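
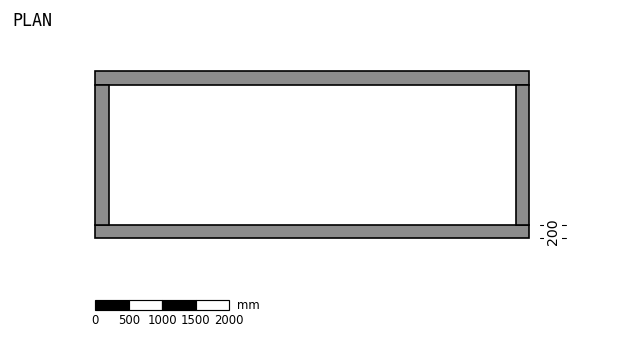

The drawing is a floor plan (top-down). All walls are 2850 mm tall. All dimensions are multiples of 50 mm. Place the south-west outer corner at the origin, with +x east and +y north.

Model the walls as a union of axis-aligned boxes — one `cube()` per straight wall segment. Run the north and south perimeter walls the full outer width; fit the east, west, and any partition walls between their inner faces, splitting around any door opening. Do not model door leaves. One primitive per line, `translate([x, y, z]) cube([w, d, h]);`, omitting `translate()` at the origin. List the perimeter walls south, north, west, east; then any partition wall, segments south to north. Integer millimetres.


cube([6500, 200, 2850]);
translate([0, 2300, 0]) cube([6500, 200, 2850]);
translate([0, 200, 0]) cube([200, 2100, 2850]);
translate([6300, 200, 0]) cube([200, 2100, 2850]);


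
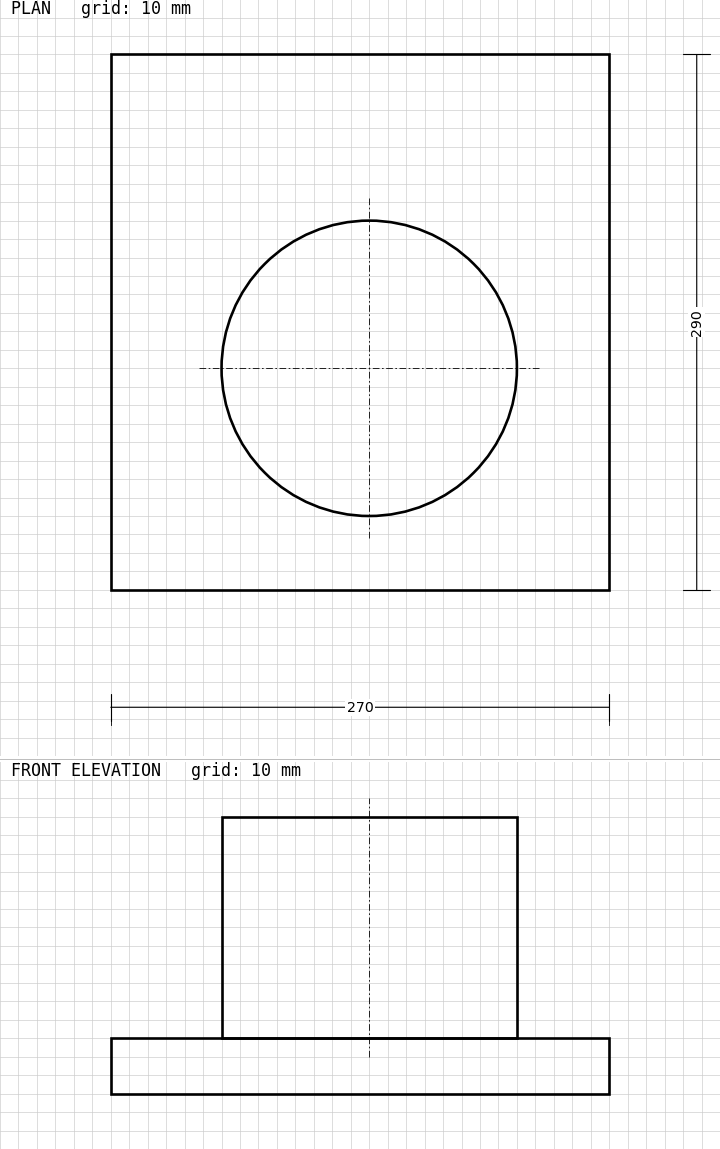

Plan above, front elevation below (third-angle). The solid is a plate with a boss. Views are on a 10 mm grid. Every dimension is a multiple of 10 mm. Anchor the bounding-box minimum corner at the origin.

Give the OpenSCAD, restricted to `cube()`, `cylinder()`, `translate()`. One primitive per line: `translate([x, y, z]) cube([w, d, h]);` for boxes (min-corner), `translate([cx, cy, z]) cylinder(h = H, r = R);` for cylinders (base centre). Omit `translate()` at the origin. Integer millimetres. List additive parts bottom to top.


cube([270, 290, 30]);
translate([140, 120, 30]) cylinder(h = 120, r = 80);


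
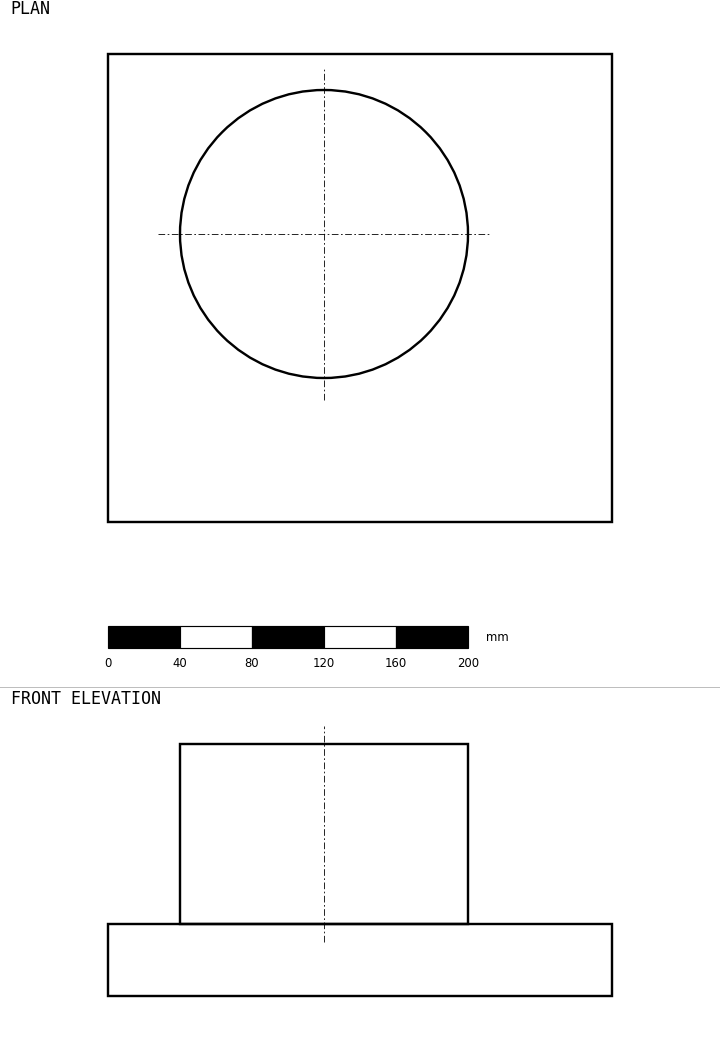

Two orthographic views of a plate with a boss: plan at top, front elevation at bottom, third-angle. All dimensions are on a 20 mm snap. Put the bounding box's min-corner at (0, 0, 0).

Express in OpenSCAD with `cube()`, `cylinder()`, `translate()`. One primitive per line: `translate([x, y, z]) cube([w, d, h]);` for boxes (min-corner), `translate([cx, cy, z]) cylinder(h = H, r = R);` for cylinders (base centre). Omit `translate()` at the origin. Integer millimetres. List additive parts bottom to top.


cube([280, 260, 40]);
translate([120, 160, 40]) cylinder(h = 100, r = 80);


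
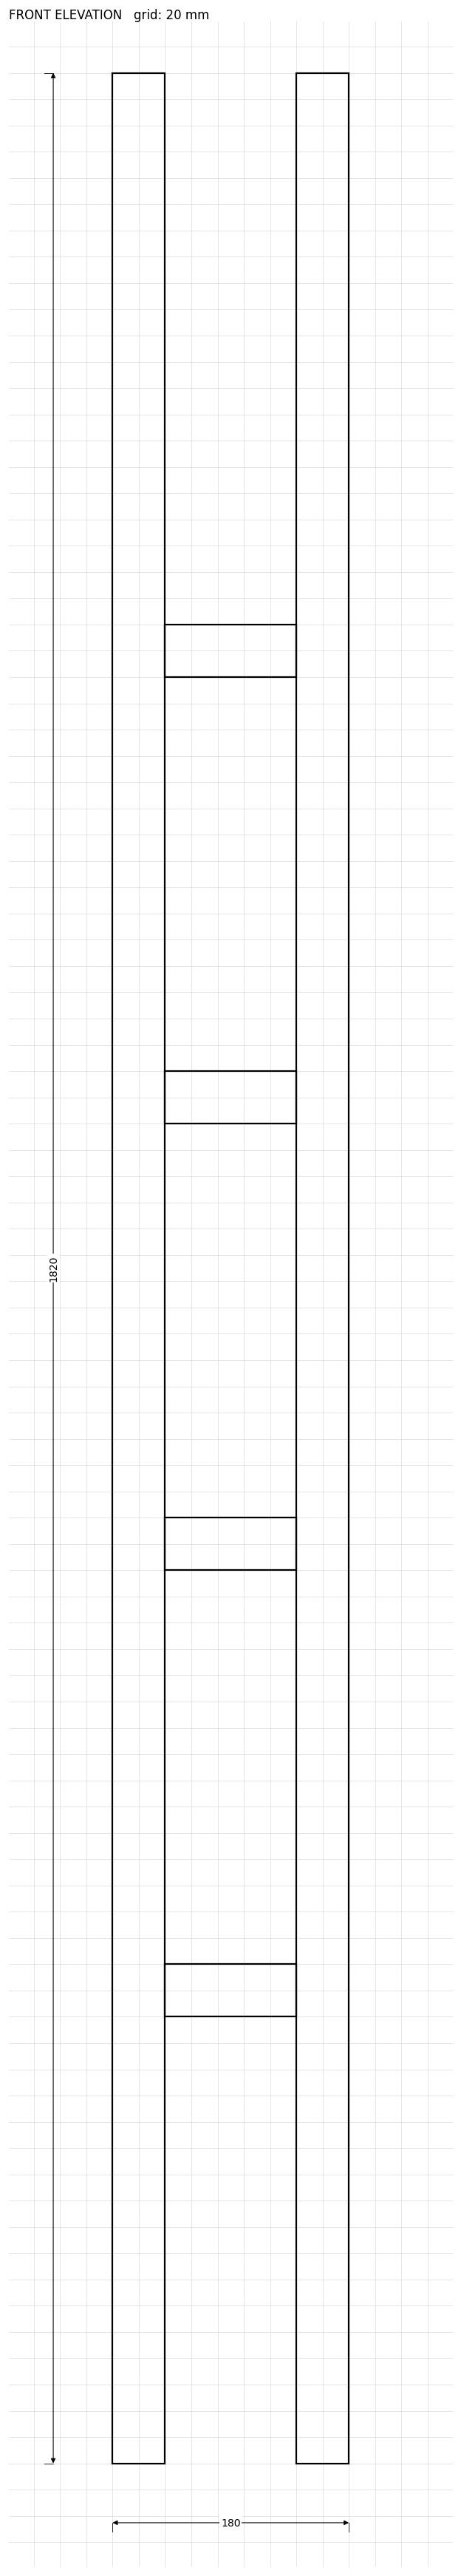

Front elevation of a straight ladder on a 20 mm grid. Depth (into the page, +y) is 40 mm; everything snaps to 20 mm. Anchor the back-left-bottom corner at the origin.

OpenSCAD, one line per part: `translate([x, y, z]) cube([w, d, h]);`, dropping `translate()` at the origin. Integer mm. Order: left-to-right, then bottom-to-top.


cube([40, 40, 1820]);
translate([40, 0, 340]) cube([100, 40, 40]);
translate([40, 0, 680]) cube([100, 40, 40]);
translate([40, 0, 1020]) cube([100, 40, 40]);
translate([40, 0, 1360]) cube([100, 40, 40]);
translate([140, 0, 0]) cube([40, 40, 1820]);


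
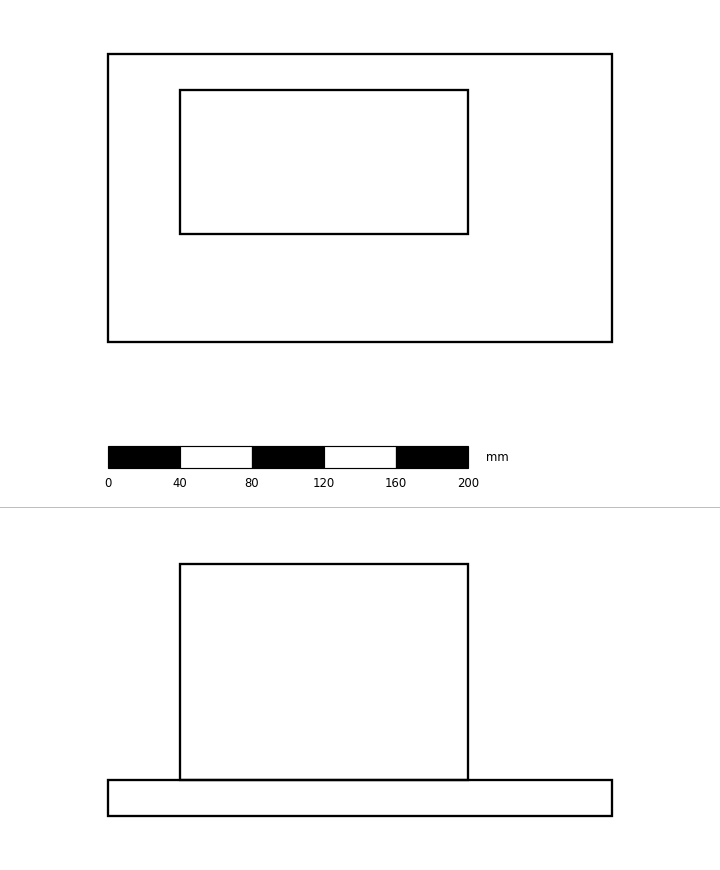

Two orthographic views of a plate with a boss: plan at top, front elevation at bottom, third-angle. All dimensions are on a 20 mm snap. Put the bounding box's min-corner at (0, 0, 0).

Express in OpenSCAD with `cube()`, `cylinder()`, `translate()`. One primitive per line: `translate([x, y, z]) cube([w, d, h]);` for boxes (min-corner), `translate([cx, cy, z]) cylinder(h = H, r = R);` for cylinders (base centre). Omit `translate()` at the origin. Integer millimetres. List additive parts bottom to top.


cube([280, 160, 20]);
translate([40, 60, 20]) cube([160, 80, 120]);


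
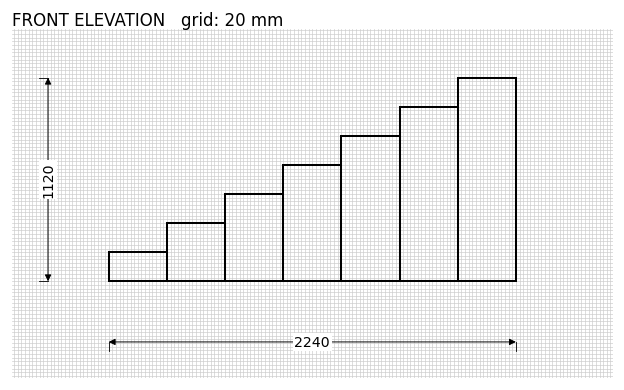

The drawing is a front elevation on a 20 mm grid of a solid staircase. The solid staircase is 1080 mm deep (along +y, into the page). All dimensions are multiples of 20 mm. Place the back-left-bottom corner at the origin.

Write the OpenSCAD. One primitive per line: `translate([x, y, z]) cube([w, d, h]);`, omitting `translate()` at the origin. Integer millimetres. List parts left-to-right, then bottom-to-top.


cube([320, 1080, 160]);
translate([320, 0, 0]) cube([320, 1080, 320]);
translate([640, 0, 0]) cube([320, 1080, 480]);
translate([960, 0, 0]) cube([320, 1080, 640]);
translate([1280, 0, 0]) cube([320, 1080, 800]);
translate([1600, 0, 0]) cube([320, 1080, 960]);
translate([1920, 0, 0]) cube([320, 1080, 1120]);


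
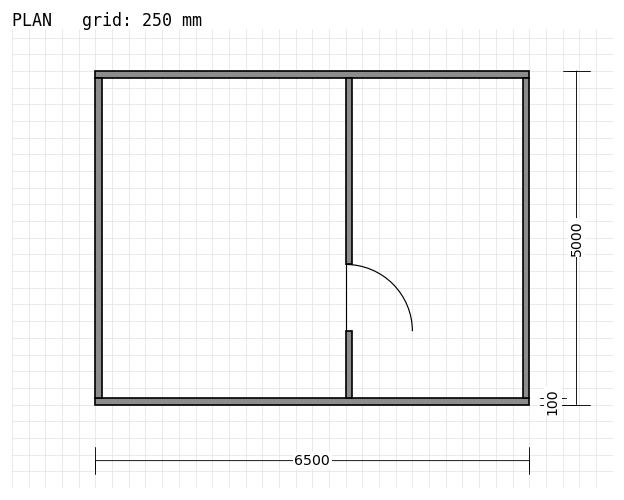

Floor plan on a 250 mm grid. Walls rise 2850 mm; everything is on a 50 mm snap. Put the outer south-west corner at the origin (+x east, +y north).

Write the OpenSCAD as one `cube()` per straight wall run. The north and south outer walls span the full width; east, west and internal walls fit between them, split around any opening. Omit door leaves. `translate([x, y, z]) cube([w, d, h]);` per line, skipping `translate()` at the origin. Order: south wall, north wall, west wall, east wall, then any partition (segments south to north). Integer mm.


cube([6500, 100, 2850]);
translate([0, 4900, 0]) cube([6500, 100, 2850]);
translate([0, 100, 0]) cube([100, 4800, 2850]);
translate([6400, 100, 0]) cube([100, 4800, 2850]);
translate([3750, 100, 0]) cube([100, 1000, 2850]);
translate([3750, 2100, 0]) cube([100, 2800, 2850]);


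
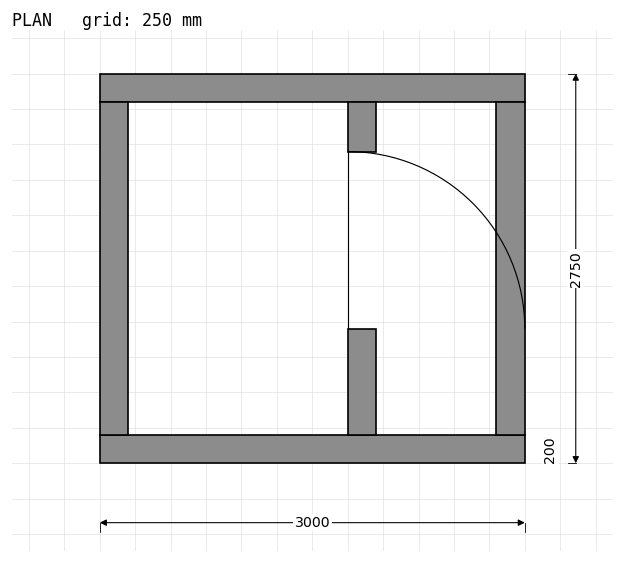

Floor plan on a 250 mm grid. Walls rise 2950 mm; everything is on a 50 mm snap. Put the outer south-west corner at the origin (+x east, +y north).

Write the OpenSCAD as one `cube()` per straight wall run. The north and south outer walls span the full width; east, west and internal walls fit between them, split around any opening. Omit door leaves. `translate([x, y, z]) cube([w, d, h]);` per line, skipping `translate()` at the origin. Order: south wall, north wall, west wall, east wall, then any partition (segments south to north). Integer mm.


cube([3000, 200, 2950]);
translate([0, 2550, 0]) cube([3000, 200, 2950]);
translate([0, 200, 0]) cube([200, 2350, 2950]);
translate([2800, 200, 0]) cube([200, 2350, 2950]);
translate([1750, 200, 0]) cube([200, 750, 2950]);
translate([1750, 2200, 0]) cube([200, 350, 2950]);


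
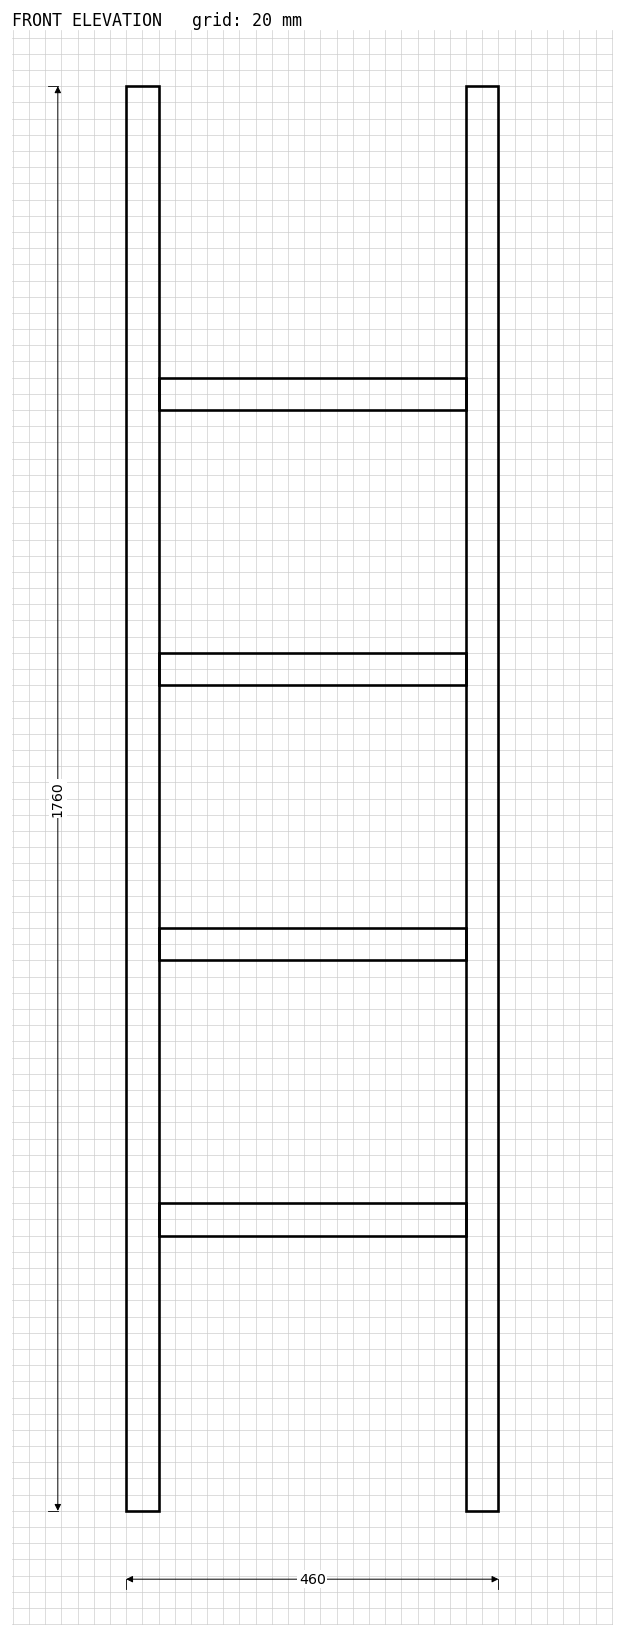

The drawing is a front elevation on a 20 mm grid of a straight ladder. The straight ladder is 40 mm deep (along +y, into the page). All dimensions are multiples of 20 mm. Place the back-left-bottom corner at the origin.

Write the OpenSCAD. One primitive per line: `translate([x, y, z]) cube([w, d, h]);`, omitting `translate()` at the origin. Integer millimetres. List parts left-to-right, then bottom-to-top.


cube([40, 40, 1760]);
translate([40, 0, 340]) cube([380, 40, 40]);
translate([40, 0, 680]) cube([380, 40, 40]);
translate([40, 0, 1020]) cube([380, 40, 40]);
translate([40, 0, 1360]) cube([380, 40, 40]);
translate([420, 0, 0]) cube([40, 40, 1760]);


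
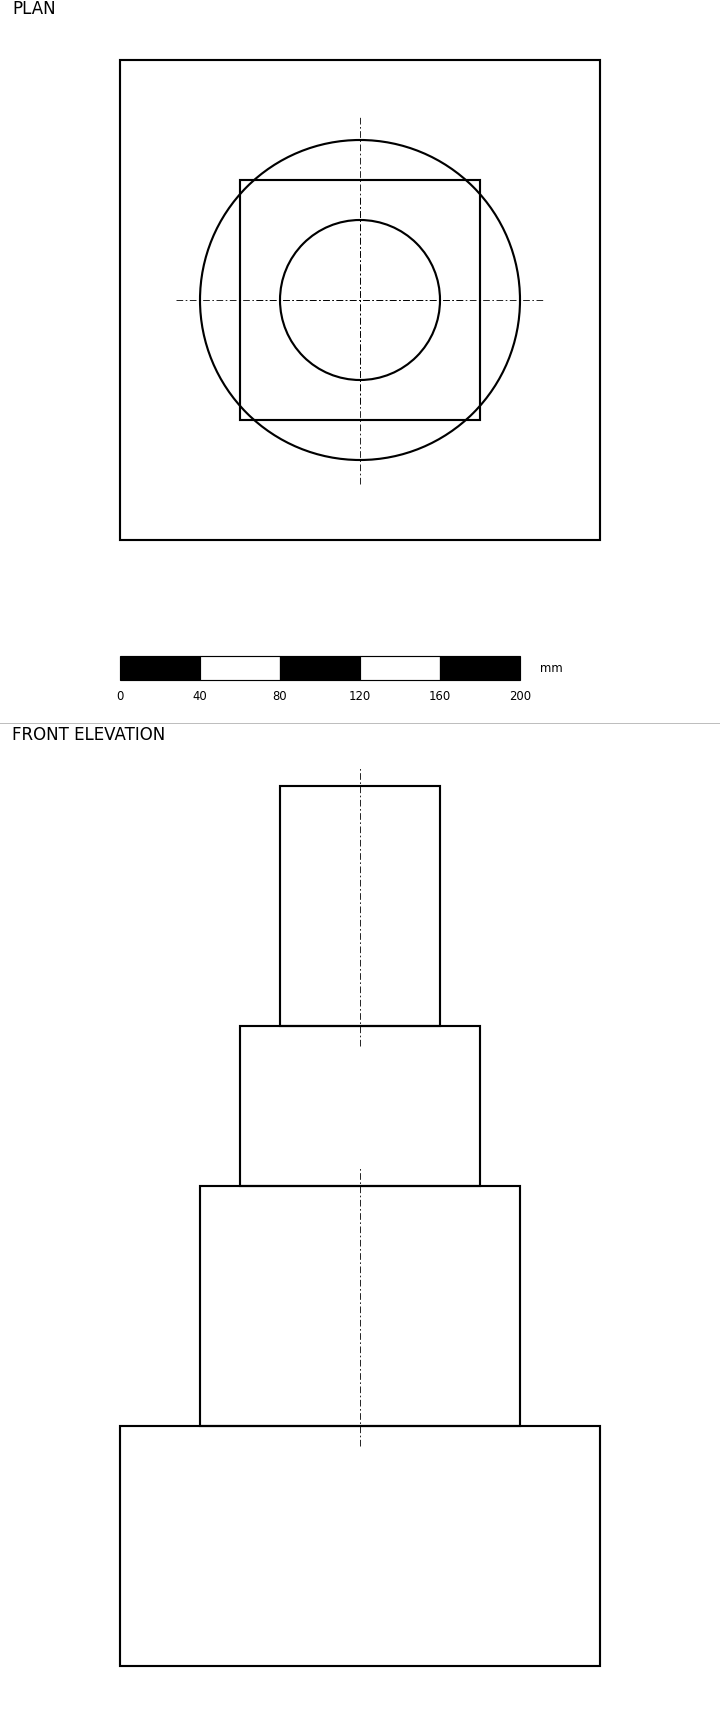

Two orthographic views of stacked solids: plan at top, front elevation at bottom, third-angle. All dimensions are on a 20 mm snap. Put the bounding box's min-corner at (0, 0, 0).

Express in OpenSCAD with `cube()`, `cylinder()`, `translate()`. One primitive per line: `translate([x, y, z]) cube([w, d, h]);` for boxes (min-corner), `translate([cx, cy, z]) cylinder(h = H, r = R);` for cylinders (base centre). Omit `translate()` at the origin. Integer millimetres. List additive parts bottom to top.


cube([240, 240, 120]);
translate([120, 120, 120]) cylinder(h = 120, r = 80);
translate([60, 60, 240]) cube([120, 120, 80]);
translate([120, 120, 320]) cylinder(h = 120, r = 40);


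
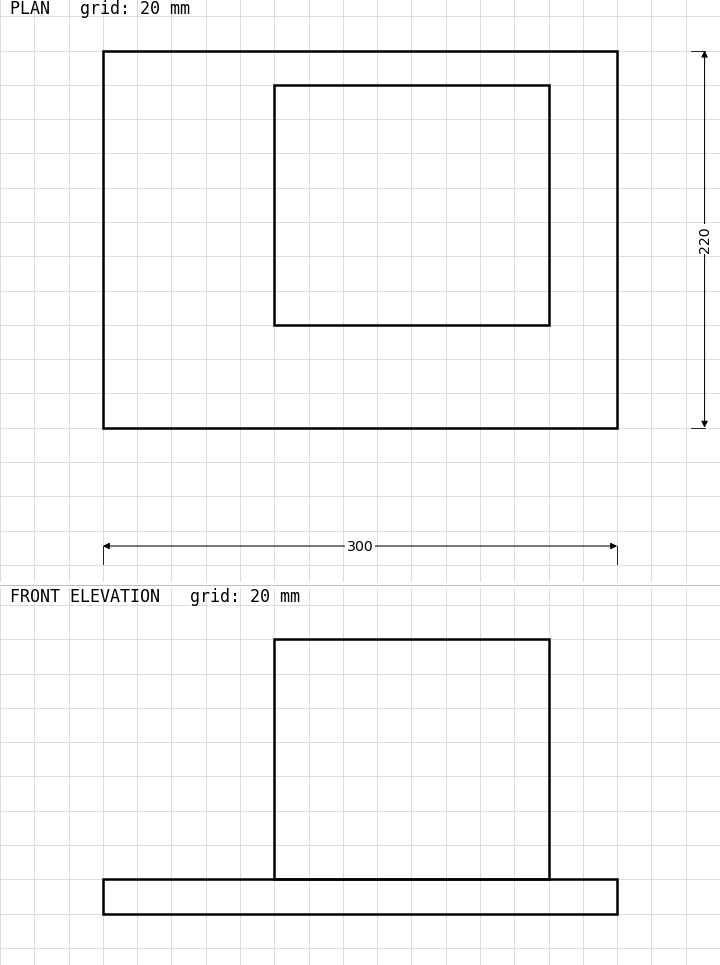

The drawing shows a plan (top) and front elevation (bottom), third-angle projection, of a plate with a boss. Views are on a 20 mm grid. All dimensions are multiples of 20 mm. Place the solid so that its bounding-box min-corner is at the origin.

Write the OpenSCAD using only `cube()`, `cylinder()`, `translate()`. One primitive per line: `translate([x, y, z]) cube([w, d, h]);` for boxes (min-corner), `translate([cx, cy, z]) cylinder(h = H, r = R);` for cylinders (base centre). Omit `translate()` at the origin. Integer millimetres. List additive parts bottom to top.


cube([300, 220, 20]);
translate([100, 60, 20]) cube([160, 140, 140]);


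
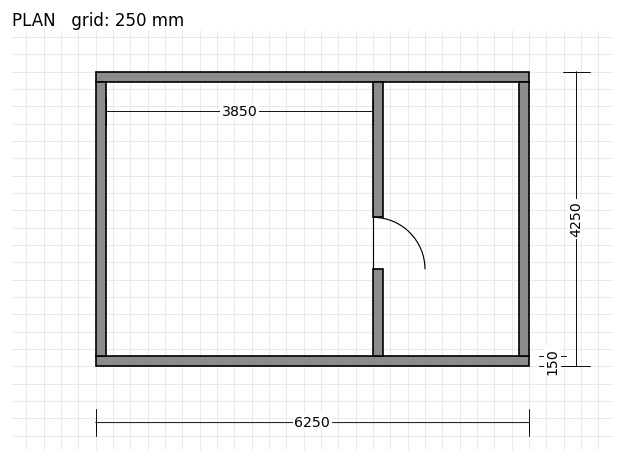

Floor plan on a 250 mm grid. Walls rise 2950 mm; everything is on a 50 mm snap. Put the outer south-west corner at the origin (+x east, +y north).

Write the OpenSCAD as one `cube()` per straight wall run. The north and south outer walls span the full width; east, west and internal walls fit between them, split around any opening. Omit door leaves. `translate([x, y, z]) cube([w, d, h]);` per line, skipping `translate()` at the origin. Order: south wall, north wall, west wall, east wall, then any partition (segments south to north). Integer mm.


cube([6250, 150, 2950]);
translate([0, 4100, 0]) cube([6250, 150, 2950]);
translate([0, 150, 0]) cube([150, 3950, 2950]);
translate([6100, 150, 0]) cube([150, 3950, 2950]);
translate([4000, 150, 0]) cube([150, 1250, 2950]);
translate([4000, 2150, 0]) cube([150, 1950, 2950]);


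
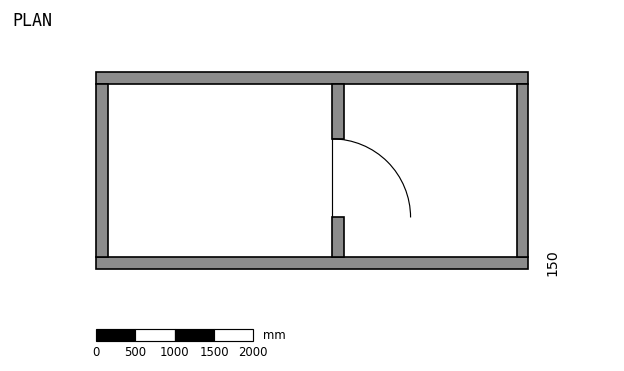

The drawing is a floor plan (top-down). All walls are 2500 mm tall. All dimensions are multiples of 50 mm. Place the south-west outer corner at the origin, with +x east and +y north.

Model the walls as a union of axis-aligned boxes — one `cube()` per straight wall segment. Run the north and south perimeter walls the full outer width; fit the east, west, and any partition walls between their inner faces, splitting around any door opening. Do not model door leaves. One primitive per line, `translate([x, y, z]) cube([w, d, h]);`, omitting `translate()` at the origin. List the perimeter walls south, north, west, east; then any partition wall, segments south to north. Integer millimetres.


cube([5500, 150, 2500]);
translate([0, 2350, 0]) cube([5500, 150, 2500]);
translate([0, 150, 0]) cube([150, 2200, 2500]);
translate([5350, 150, 0]) cube([150, 2200, 2500]);
translate([3000, 150, 0]) cube([150, 500, 2500]);
translate([3000, 1650, 0]) cube([150, 700, 2500]);


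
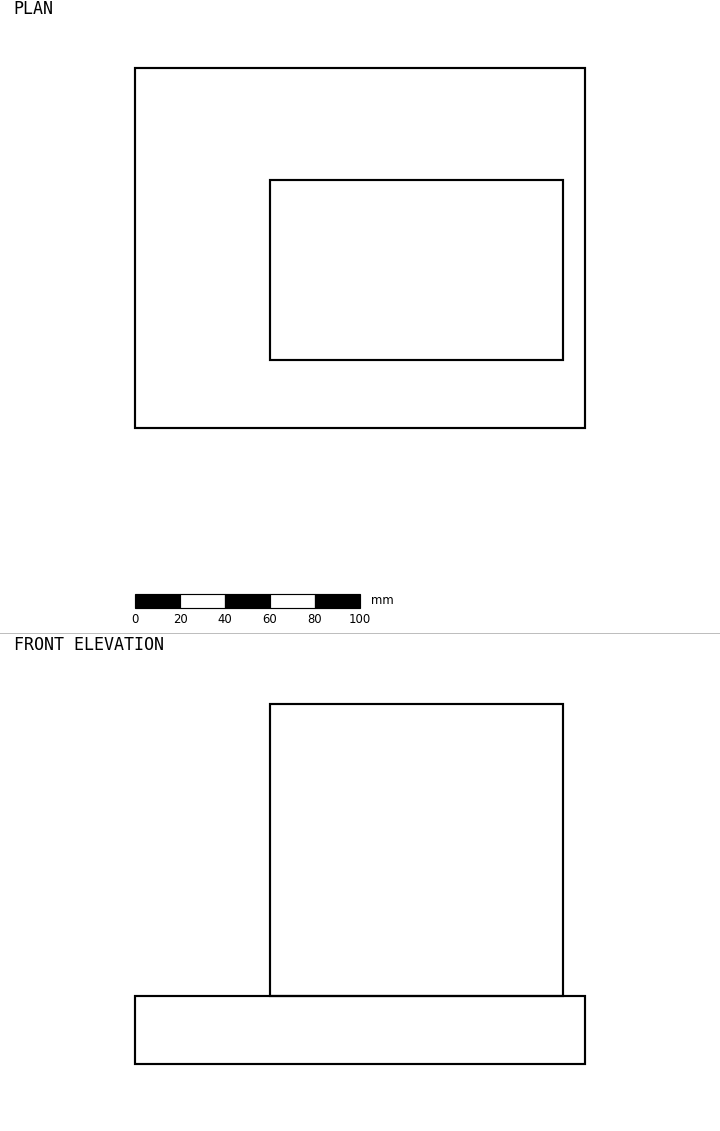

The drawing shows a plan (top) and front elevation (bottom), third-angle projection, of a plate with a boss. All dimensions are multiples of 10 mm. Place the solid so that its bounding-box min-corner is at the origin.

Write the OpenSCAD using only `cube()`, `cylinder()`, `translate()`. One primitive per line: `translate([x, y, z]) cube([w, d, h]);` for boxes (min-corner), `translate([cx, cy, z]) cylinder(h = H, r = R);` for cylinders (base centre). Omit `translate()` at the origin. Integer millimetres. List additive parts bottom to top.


cube([200, 160, 30]);
translate([60, 30, 30]) cube([130, 80, 130]);


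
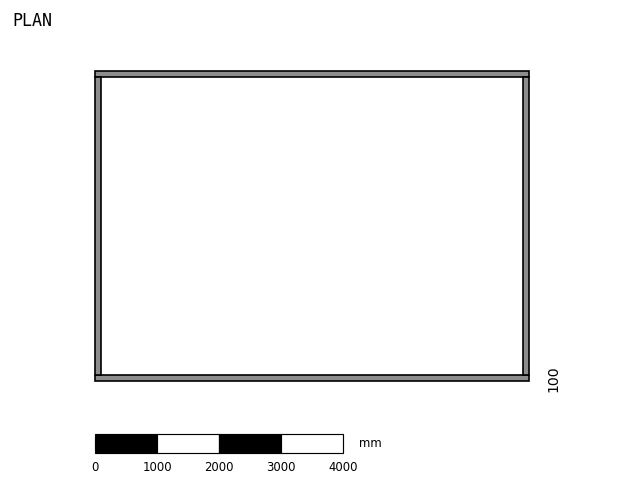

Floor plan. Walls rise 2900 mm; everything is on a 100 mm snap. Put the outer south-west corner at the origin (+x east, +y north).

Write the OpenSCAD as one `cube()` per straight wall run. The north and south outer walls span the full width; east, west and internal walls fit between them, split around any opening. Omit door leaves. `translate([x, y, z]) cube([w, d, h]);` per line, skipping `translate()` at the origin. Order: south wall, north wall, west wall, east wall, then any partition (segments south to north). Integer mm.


cube([7000, 100, 2900]);
translate([0, 4900, 0]) cube([7000, 100, 2900]);
translate([0, 100, 0]) cube([100, 4800, 2900]);
translate([6900, 100, 0]) cube([100, 4800, 2900]);


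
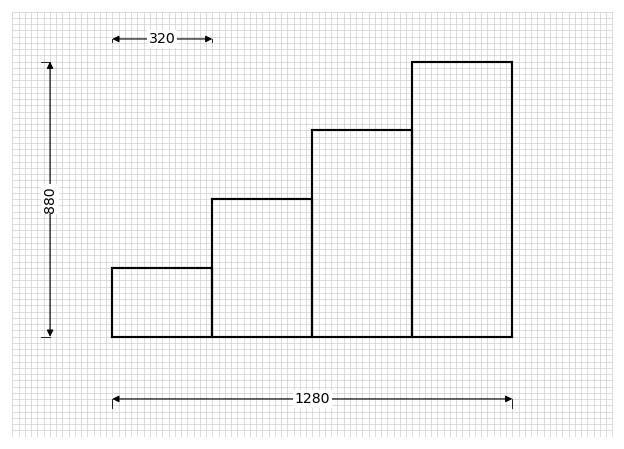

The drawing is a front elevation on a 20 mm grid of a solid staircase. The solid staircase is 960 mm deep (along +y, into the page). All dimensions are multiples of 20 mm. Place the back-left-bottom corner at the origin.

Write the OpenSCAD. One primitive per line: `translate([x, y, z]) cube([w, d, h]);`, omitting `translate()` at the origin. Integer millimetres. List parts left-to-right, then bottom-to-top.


cube([320, 960, 220]);
translate([320, 0, 0]) cube([320, 960, 440]);
translate([640, 0, 0]) cube([320, 960, 660]);
translate([960, 0, 0]) cube([320, 960, 880]);


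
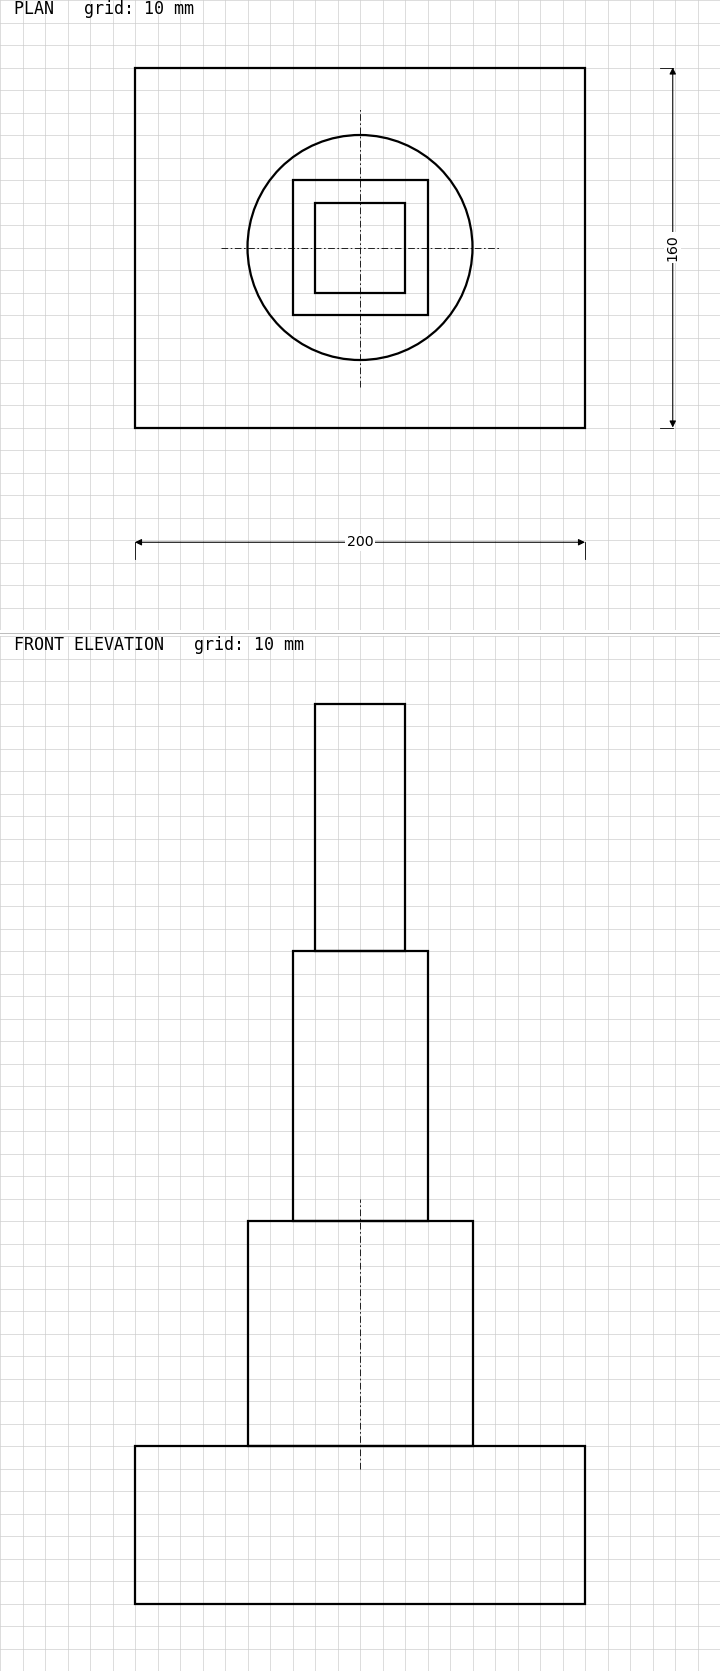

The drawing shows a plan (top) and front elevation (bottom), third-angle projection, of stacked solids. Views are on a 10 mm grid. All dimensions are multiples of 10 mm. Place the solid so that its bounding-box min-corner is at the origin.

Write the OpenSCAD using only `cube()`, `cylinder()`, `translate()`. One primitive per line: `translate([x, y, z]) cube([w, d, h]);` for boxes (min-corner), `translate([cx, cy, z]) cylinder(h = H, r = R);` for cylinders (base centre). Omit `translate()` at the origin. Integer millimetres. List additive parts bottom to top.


cube([200, 160, 70]);
translate([100, 80, 70]) cylinder(h = 100, r = 50);
translate([70, 50, 170]) cube([60, 60, 120]);
translate([80, 60, 290]) cube([40, 40, 110]);


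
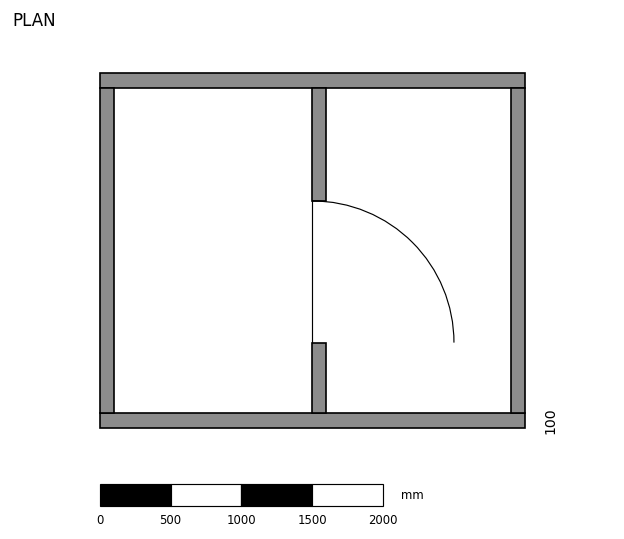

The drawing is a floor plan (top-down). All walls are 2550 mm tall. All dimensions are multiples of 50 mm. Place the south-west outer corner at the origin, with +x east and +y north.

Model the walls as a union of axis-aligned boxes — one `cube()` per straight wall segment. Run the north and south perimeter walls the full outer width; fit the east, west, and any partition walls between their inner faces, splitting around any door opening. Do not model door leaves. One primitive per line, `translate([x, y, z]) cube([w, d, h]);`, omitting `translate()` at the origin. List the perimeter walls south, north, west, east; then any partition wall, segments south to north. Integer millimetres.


cube([3000, 100, 2550]);
translate([0, 2400, 0]) cube([3000, 100, 2550]);
translate([0, 100, 0]) cube([100, 2300, 2550]);
translate([2900, 100, 0]) cube([100, 2300, 2550]);
translate([1500, 100, 0]) cube([100, 500, 2550]);
translate([1500, 1600, 0]) cube([100, 800, 2550]);


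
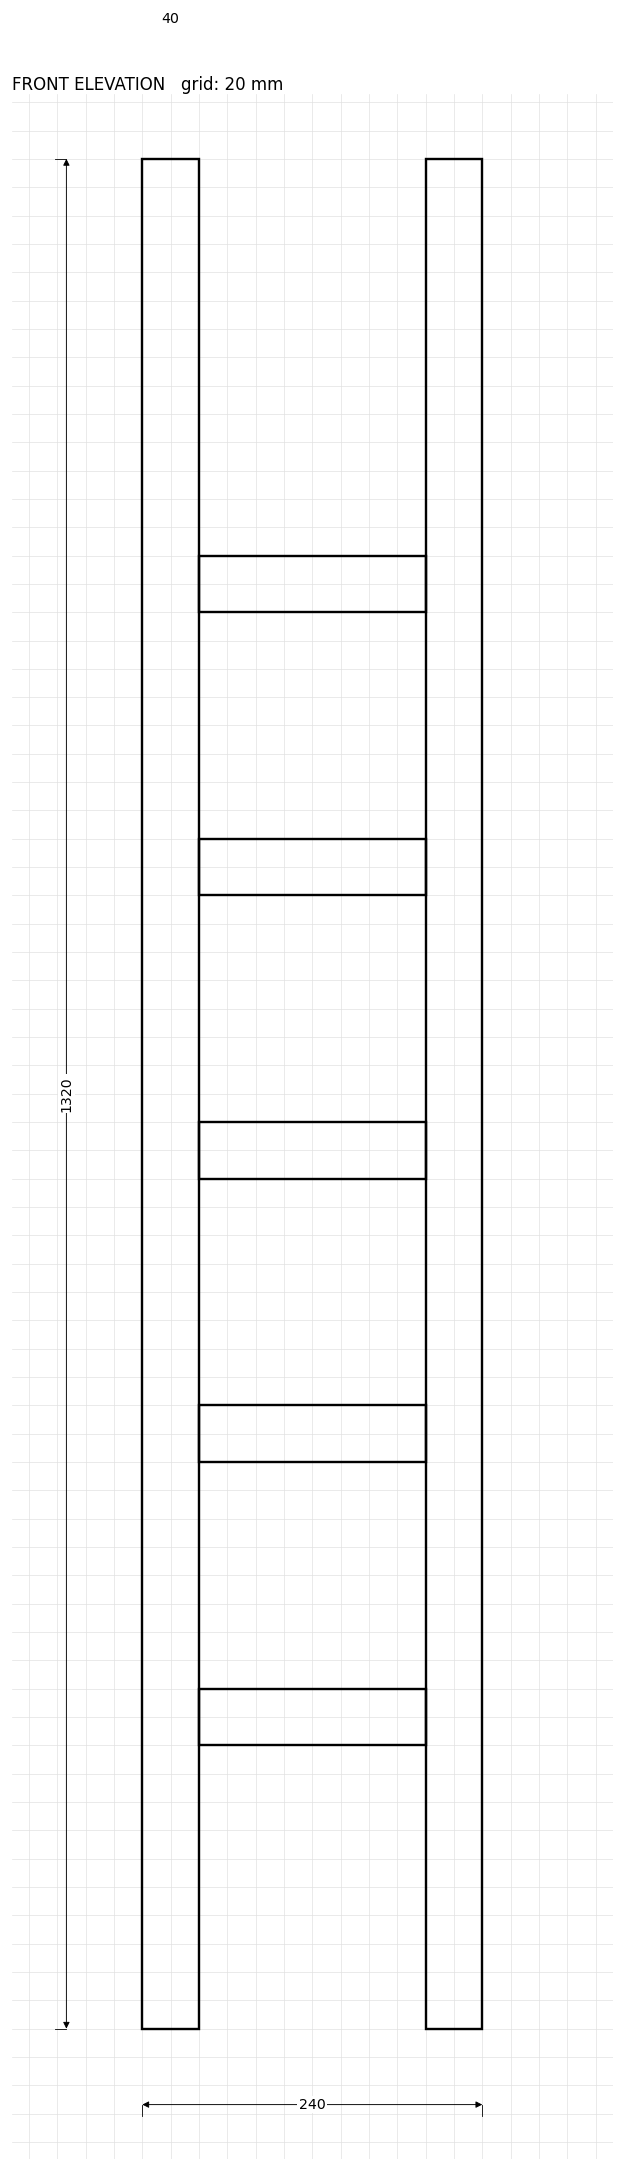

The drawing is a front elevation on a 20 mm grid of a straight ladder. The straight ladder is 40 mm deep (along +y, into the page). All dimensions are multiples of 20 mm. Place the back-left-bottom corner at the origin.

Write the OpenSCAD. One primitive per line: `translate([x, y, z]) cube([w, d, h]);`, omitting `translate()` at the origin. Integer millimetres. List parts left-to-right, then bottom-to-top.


cube([40, 40, 1320]);
translate([40, 0, 200]) cube([160, 40, 40]);
translate([40, 0, 400]) cube([160, 40, 40]);
translate([40, 0, 600]) cube([160, 40, 40]);
translate([40, 0, 800]) cube([160, 40, 40]);
translate([40, 0, 1000]) cube([160, 40, 40]);
translate([200, 0, 0]) cube([40, 40, 1320]);


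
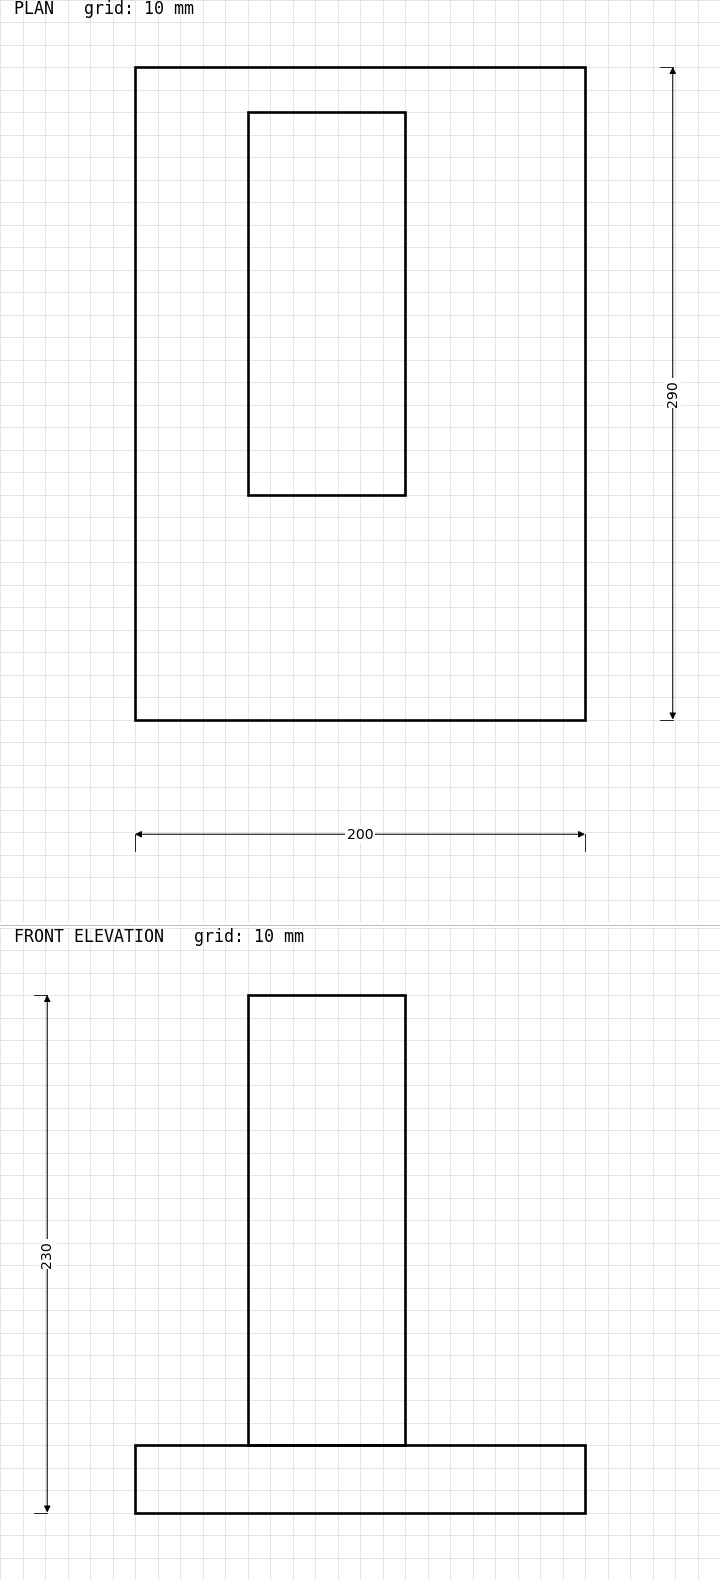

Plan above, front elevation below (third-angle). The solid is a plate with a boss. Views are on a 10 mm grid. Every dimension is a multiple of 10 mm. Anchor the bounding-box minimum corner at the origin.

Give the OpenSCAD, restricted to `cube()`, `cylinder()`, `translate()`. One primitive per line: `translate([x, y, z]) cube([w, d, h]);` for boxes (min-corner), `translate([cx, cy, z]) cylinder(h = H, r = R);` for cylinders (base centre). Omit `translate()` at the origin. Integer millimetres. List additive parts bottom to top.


cube([200, 290, 30]);
translate([50, 100, 30]) cube([70, 170, 200]);


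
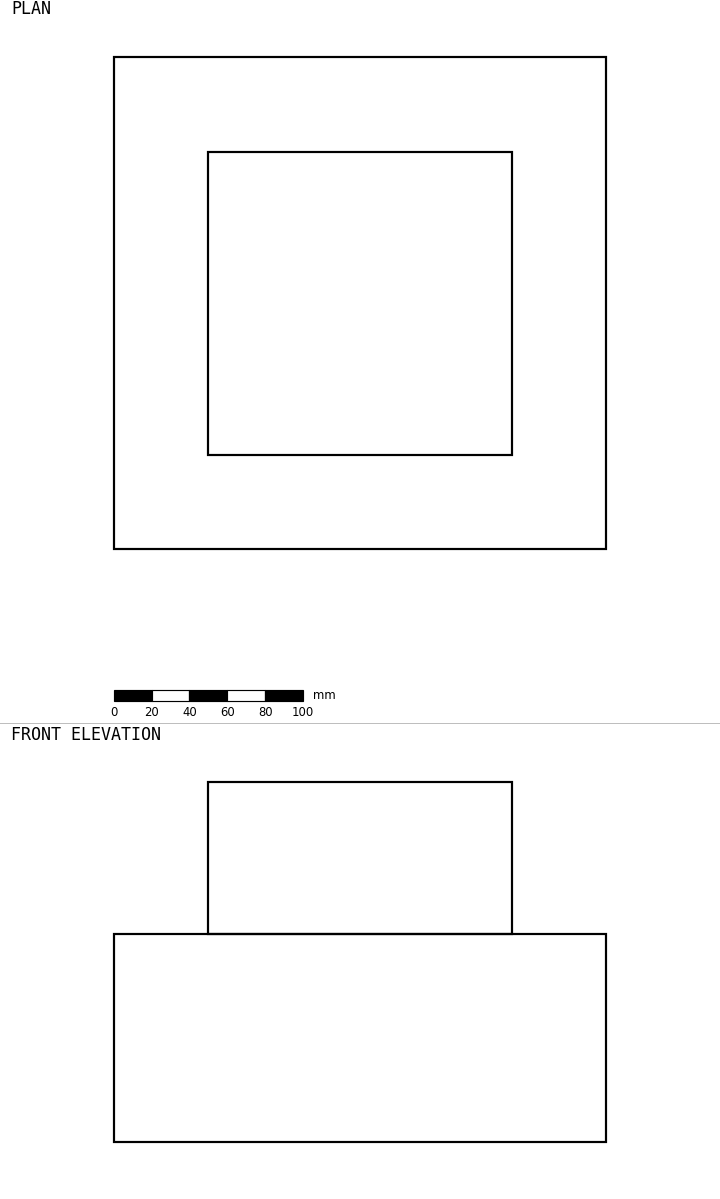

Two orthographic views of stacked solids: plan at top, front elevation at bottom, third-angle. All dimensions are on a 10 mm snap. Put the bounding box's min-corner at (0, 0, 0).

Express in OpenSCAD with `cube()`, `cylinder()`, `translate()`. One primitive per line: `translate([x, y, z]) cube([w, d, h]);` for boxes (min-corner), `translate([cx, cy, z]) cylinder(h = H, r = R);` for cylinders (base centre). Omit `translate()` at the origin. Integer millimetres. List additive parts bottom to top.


cube([260, 260, 110]);
translate([50, 50, 110]) cube([160, 160, 80]);


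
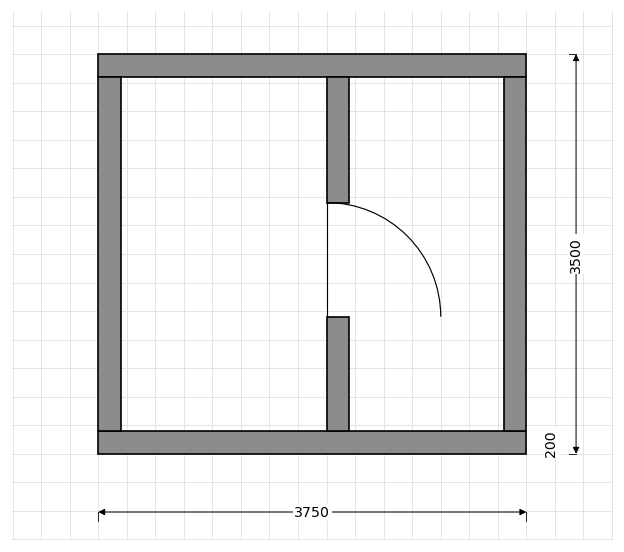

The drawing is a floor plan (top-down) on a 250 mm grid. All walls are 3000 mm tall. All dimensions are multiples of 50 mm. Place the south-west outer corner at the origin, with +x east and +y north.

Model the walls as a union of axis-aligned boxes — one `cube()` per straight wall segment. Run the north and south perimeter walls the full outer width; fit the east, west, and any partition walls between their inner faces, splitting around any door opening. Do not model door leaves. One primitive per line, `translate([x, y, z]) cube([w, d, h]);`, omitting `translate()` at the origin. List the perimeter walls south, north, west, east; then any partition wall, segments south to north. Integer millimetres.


cube([3750, 200, 3000]);
translate([0, 3300, 0]) cube([3750, 200, 3000]);
translate([0, 200, 0]) cube([200, 3100, 3000]);
translate([3550, 200, 0]) cube([200, 3100, 3000]);
translate([2000, 200, 0]) cube([200, 1000, 3000]);
translate([2000, 2200, 0]) cube([200, 1100, 3000]);


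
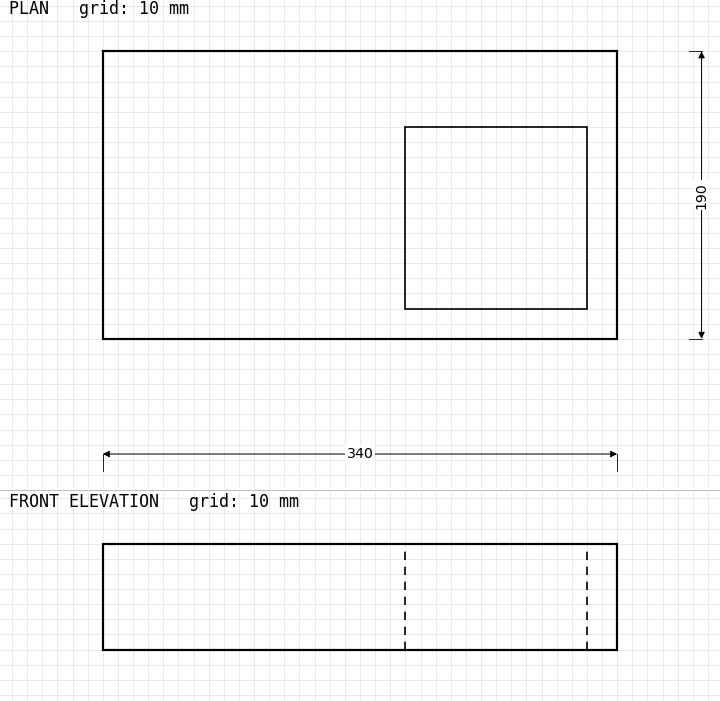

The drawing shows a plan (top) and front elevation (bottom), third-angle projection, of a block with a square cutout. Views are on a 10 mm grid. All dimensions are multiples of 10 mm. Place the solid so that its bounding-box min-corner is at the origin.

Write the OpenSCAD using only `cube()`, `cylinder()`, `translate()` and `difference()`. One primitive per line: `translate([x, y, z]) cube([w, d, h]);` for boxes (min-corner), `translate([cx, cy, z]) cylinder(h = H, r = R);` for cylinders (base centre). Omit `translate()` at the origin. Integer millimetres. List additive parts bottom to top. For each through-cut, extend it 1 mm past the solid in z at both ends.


difference() {
  cube([340, 190, 70]);
  translate([200, 20, -1]) cube([120, 120, 72]);
}


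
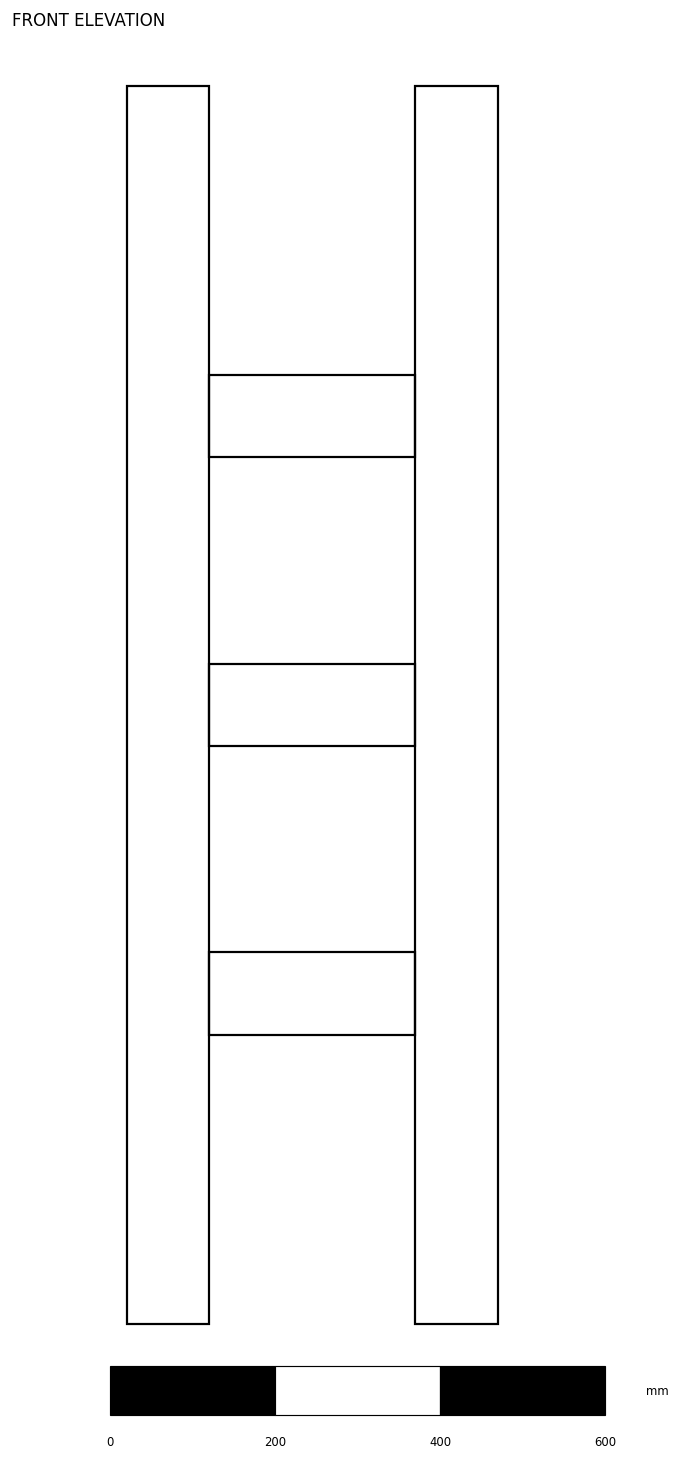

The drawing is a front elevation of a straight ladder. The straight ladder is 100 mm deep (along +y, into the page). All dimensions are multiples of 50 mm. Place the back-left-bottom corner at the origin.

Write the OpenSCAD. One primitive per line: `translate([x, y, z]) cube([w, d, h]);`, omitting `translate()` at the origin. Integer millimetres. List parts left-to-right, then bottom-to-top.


cube([100, 100, 1500]);
translate([100, 0, 350]) cube([250, 100, 100]);
translate([100, 0, 700]) cube([250, 100, 100]);
translate([100, 0, 1050]) cube([250, 100, 100]);
translate([350, 0, 0]) cube([100, 100, 1500]);


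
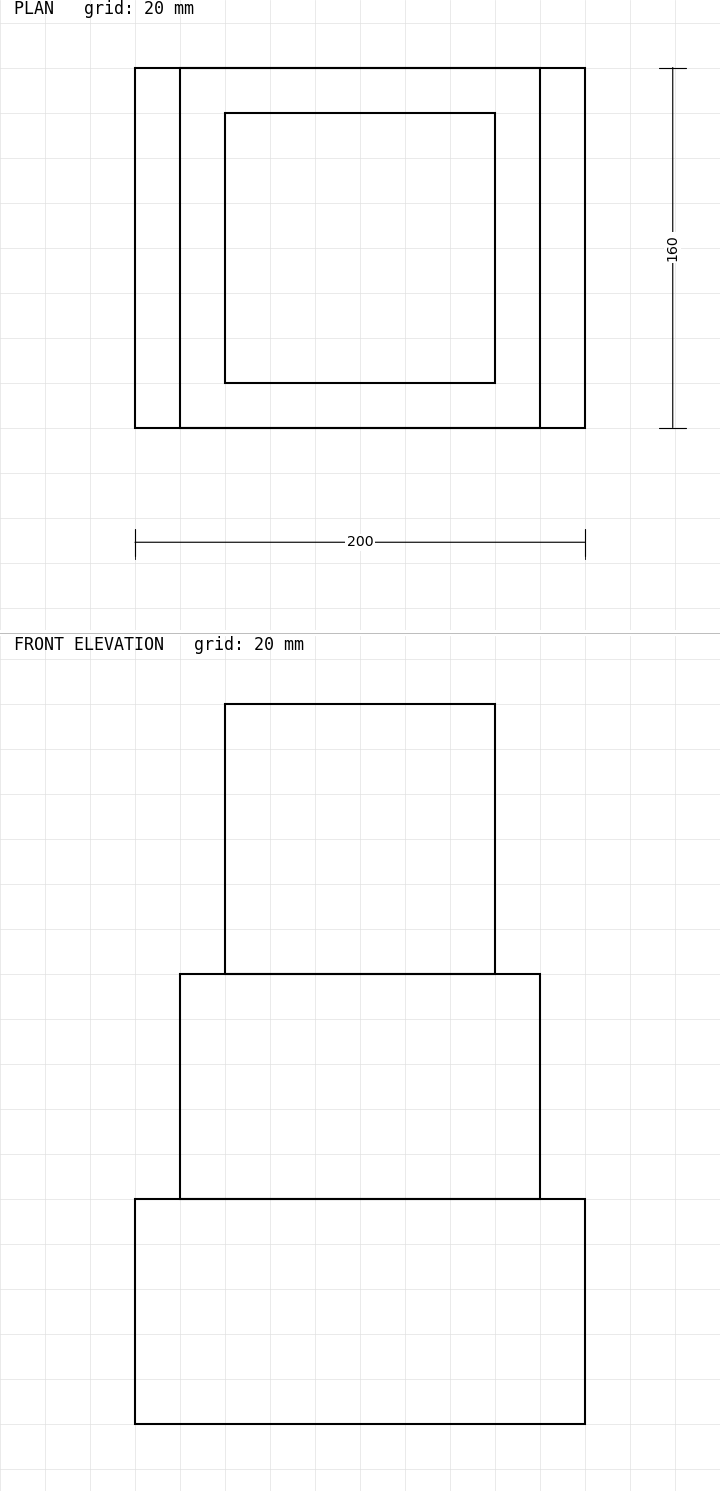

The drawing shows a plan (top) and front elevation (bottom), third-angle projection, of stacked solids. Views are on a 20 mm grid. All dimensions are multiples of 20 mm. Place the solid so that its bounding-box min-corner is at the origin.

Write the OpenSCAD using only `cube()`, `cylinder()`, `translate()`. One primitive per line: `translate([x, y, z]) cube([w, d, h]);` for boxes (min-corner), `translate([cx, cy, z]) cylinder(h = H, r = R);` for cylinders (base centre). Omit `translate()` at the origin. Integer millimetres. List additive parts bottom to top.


cube([200, 160, 100]);
translate([20, 0, 100]) cube([160, 160, 100]);
translate([40, 20, 200]) cube([120, 120, 120]);


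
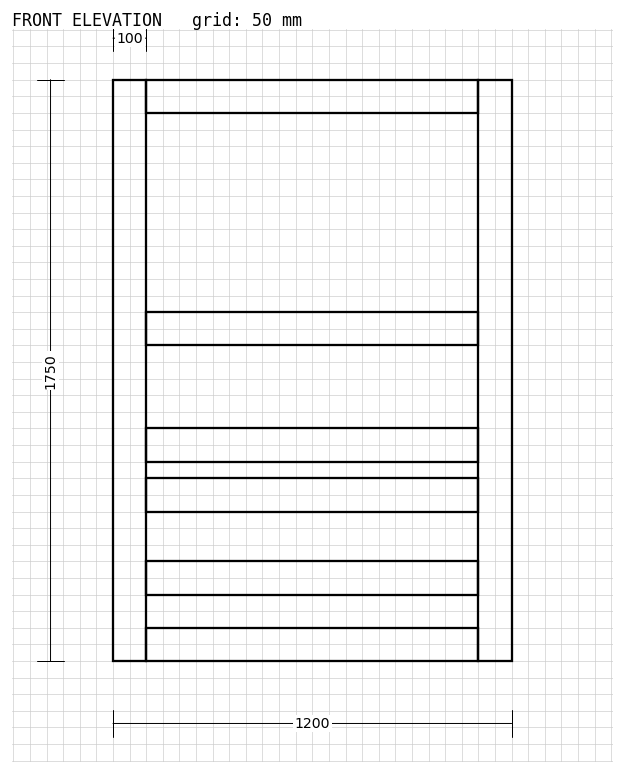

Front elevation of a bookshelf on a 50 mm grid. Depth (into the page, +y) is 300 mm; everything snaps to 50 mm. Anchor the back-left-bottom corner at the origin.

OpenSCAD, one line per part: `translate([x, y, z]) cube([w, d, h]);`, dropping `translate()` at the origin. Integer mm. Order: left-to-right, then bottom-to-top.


cube([100, 300, 1750]);
translate([100, 0, 0]) cube([1000, 300, 100]);
translate([100, 0, 200]) cube([1000, 300, 100]);
translate([100, 0, 450]) cube([1000, 300, 100]);
translate([100, 0, 600]) cube([1000, 300, 100]);
translate([100, 0, 950]) cube([1000, 300, 100]);
translate([100, 0, 1650]) cube([1000, 300, 100]);
translate([1100, 0, 0]) cube([100, 300, 1750]);


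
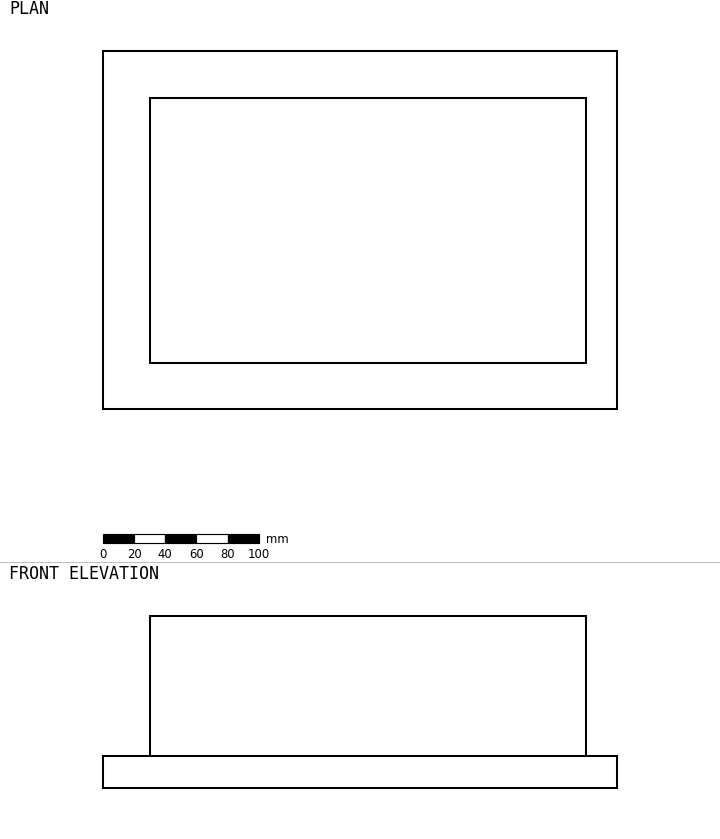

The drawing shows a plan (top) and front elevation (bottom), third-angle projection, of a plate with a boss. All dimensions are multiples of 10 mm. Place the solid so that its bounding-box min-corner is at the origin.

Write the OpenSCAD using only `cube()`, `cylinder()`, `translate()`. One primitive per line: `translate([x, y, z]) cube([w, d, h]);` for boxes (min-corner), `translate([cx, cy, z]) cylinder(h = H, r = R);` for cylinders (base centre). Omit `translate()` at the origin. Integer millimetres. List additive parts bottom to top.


cube([330, 230, 20]);
translate([30, 30, 20]) cube([280, 170, 90]);


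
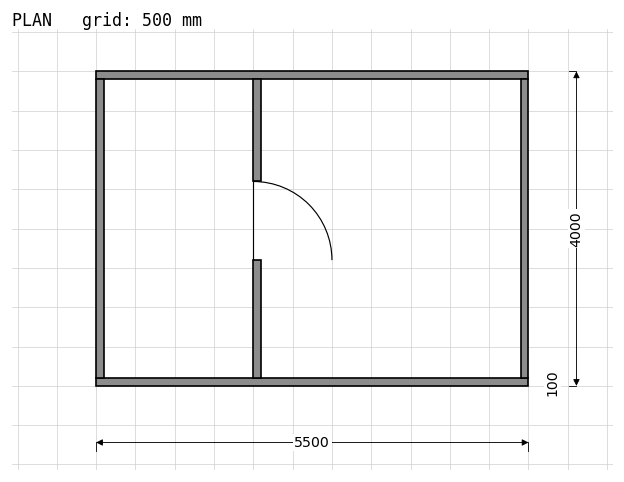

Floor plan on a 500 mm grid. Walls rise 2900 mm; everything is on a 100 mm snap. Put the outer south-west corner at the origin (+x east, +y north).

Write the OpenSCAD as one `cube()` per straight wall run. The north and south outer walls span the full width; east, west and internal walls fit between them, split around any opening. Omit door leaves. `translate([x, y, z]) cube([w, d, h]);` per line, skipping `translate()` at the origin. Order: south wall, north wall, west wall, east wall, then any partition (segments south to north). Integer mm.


cube([5500, 100, 2900]);
translate([0, 3900, 0]) cube([5500, 100, 2900]);
translate([0, 100, 0]) cube([100, 3800, 2900]);
translate([5400, 100, 0]) cube([100, 3800, 2900]);
translate([2000, 100, 0]) cube([100, 1500, 2900]);
translate([2000, 2600, 0]) cube([100, 1300, 2900]);


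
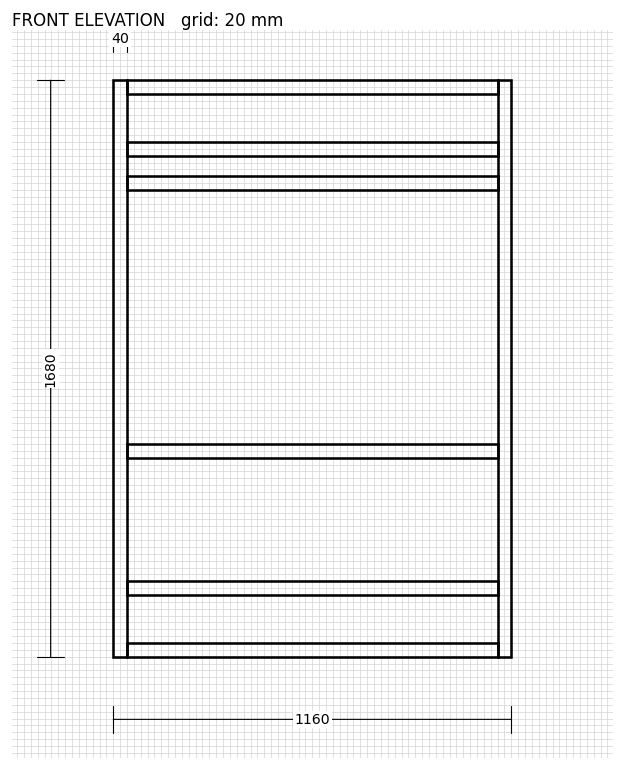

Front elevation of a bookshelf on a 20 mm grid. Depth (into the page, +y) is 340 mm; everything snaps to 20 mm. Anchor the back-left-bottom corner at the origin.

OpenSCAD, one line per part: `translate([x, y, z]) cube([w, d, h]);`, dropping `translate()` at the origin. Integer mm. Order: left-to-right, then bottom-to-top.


cube([40, 340, 1680]);
translate([40, 0, 0]) cube([1080, 340, 40]);
translate([40, 0, 180]) cube([1080, 340, 40]);
translate([40, 0, 580]) cube([1080, 340, 40]);
translate([40, 0, 1360]) cube([1080, 340, 40]);
translate([40, 0, 1460]) cube([1080, 340, 40]);
translate([40, 0, 1640]) cube([1080, 340, 40]);
translate([1120, 0, 0]) cube([40, 340, 1680]);


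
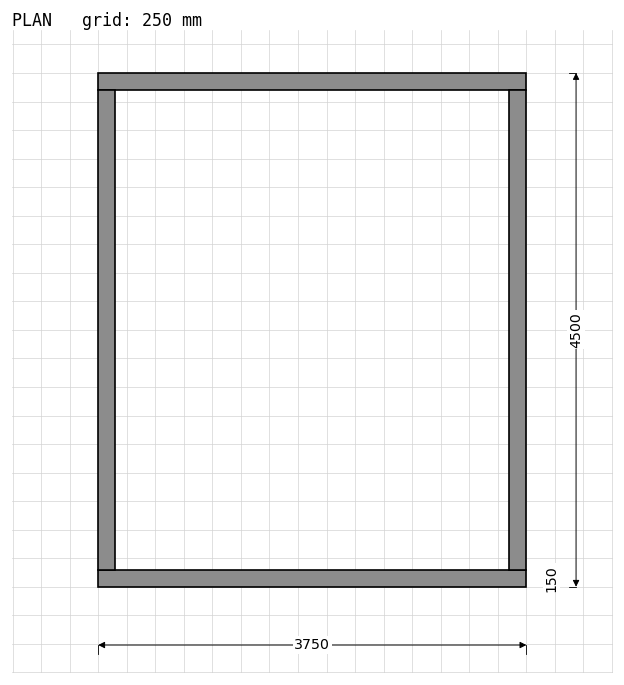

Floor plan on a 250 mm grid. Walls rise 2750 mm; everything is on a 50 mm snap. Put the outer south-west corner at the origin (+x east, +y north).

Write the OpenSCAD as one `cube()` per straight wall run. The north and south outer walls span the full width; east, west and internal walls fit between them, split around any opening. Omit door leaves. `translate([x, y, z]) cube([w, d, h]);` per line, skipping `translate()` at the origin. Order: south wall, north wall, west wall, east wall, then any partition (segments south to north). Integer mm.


cube([3750, 150, 2750]);
translate([0, 4350, 0]) cube([3750, 150, 2750]);
translate([0, 150, 0]) cube([150, 4200, 2750]);
translate([3600, 150, 0]) cube([150, 4200, 2750]);


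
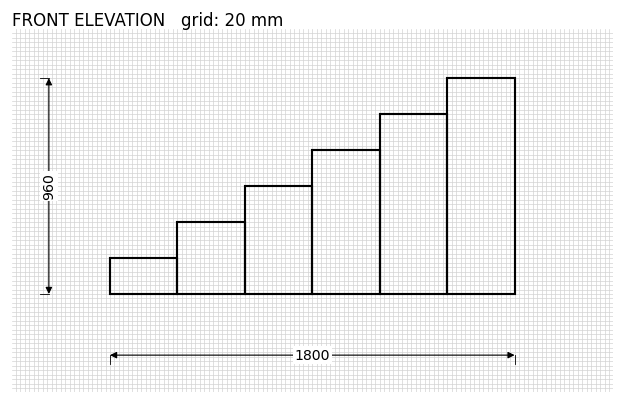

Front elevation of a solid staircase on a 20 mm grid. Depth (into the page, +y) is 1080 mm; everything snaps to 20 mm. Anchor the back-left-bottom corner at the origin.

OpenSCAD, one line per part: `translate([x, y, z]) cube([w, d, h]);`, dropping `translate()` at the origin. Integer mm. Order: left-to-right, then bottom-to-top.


cube([300, 1080, 160]);
translate([300, 0, 0]) cube([300, 1080, 320]);
translate([600, 0, 0]) cube([300, 1080, 480]);
translate([900, 0, 0]) cube([300, 1080, 640]);
translate([1200, 0, 0]) cube([300, 1080, 800]);
translate([1500, 0, 0]) cube([300, 1080, 960]);


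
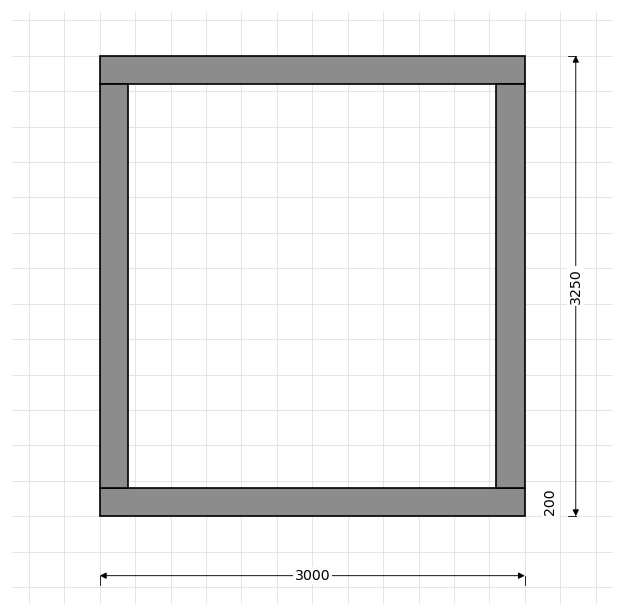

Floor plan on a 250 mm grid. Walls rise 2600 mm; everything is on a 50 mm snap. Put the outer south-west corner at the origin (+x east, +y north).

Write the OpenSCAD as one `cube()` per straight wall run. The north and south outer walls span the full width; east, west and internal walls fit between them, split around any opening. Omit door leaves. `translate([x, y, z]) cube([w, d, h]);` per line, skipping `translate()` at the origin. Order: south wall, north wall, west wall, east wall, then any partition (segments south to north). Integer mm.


cube([3000, 200, 2600]);
translate([0, 3050, 0]) cube([3000, 200, 2600]);
translate([0, 200, 0]) cube([200, 2850, 2600]);
translate([2800, 200, 0]) cube([200, 2850, 2600]);


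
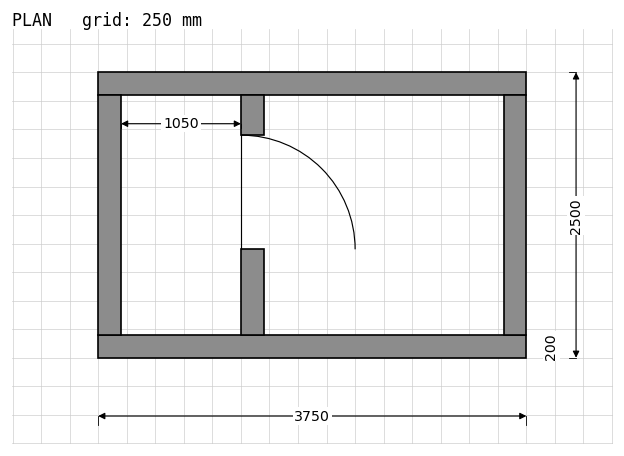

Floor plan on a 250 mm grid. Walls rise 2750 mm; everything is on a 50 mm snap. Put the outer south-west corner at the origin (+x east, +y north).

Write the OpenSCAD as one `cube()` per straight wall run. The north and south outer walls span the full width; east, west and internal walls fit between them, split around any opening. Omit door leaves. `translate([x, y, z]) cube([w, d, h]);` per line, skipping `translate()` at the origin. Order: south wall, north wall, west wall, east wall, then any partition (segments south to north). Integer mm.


cube([3750, 200, 2750]);
translate([0, 2300, 0]) cube([3750, 200, 2750]);
translate([0, 200, 0]) cube([200, 2100, 2750]);
translate([3550, 200, 0]) cube([200, 2100, 2750]);
translate([1250, 200, 0]) cube([200, 750, 2750]);
translate([1250, 1950, 0]) cube([200, 350, 2750]);


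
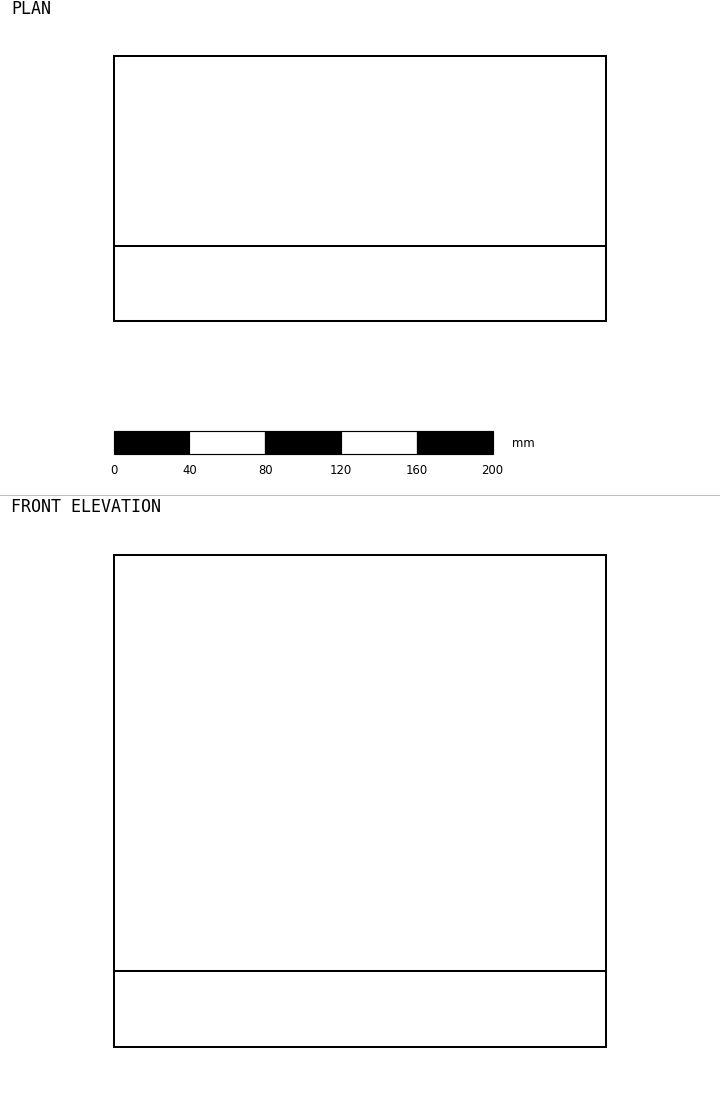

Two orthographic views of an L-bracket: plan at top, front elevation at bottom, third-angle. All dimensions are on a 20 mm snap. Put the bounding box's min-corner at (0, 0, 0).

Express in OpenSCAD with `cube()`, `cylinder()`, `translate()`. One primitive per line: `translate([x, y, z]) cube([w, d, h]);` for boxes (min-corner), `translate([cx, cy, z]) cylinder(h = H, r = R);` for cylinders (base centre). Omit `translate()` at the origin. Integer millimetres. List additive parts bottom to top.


cube([260, 140, 40]);
translate([0, 0, 40]) cube([260, 40, 220]);


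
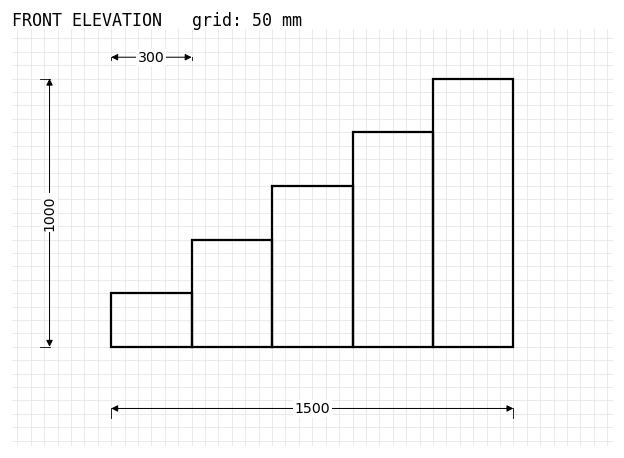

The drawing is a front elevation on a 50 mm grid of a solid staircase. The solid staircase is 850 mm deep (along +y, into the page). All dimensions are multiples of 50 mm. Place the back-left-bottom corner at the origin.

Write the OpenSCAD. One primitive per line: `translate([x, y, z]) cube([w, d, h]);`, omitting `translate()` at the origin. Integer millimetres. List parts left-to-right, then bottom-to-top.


cube([300, 850, 200]);
translate([300, 0, 0]) cube([300, 850, 400]);
translate([600, 0, 0]) cube([300, 850, 600]);
translate([900, 0, 0]) cube([300, 850, 800]);
translate([1200, 0, 0]) cube([300, 850, 1000]);


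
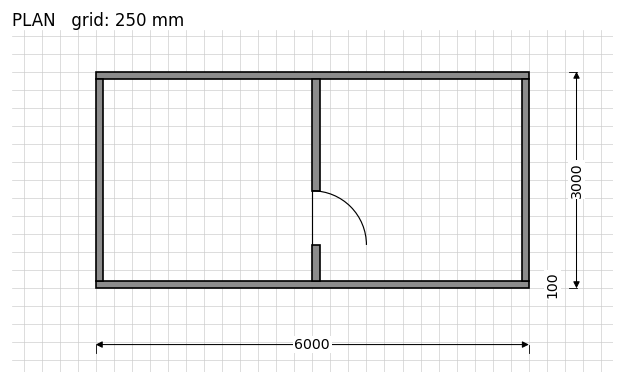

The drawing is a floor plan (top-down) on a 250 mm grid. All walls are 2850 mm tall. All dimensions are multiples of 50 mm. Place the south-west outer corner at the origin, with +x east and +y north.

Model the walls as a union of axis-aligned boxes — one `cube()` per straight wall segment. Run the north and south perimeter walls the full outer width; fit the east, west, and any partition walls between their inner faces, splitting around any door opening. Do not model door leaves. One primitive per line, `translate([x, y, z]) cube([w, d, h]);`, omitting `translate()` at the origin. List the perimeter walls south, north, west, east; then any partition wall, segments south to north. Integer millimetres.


cube([6000, 100, 2850]);
translate([0, 2900, 0]) cube([6000, 100, 2850]);
translate([0, 100, 0]) cube([100, 2800, 2850]);
translate([5900, 100, 0]) cube([100, 2800, 2850]);
translate([3000, 100, 0]) cube([100, 500, 2850]);
translate([3000, 1350, 0]) cube([100, 1550, 2850]);
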